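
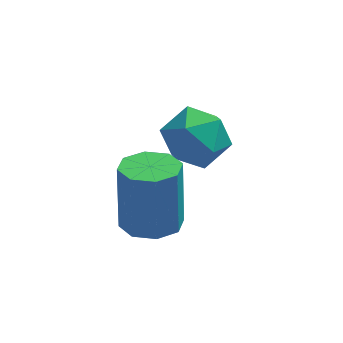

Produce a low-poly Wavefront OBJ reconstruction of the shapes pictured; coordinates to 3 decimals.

v -1.042 4.618 -0.883
v -0.041 4.592 -0.562
v -1.139 2.928 -0.718
v -0.138 2.902 -0.397
v -0.877 3.331 0.217
v -0.817 4.376 0.115
v -0.363 3.144 -1.395
v -0.303 4.189 -1.497
v 0.378 3.681 -0.878
v 0.061 3.797 0.118
v -1.241 3.723 -1.398
v -1.558 3.839 -0.402
v -1.756 1.051 -1.488
v -1.27 1.723 -1.67
v -1.298 2.262 0.246
v -1.784 1.589 0.428
v -1.905 1.855 -1.716
v -1.933 2.394 0.199
v -2.453 1.516 -1.629
v -2.481 2.055 0.286
v -2.593 0.904 -1.459
v -2.621 1.443 0.457
v -2.242 0.378 -1.306
v -2.27 0.917 0.61
v -1.607 0.246 -1.259
v -1.635 0.785 0.656
v -1.059 0.585 -1.346
v -1.087 1.124 0.569
v -0.919 1.197 -1.517
v -0.947 1.736 0.399
f 1 12 6
f 1 6 2
f 1 2 8
f 1 8 11
f 1 11 12
f 2 6 10
f 6 12 5
f 12 11 3
f 11 8 7
f 8 2 9
f 4 10 5
f 4 5 3
f 4 3 7
f 4 7 9
f 4 9 10
f 5 10 6
f 3 5 12
f 7 3 11
f 9 7 8
f 10 9 2
f 14 13 17
f 14 17 15
f 15 17 18
f 15 18 16
f 17 13 19
f 17 19 18
f 18 19 20
f 18 20 16
f 19 13 21
f 19 21 20
f 20 21 22
f 20 22 16
f 21 13 23
f 21 23 22
f 22 23 24
f 22 24 16
f 23 13 25
f 23 25 24
f 24 25 26
f 24 26 16
f 25 13 27
f 25 27 26
f 26 27 28
f 26 28 16
f 27 13 29
f 27 29 28
f 28 29 30
f 28 30 16
f 29 13 14
f 29 14 30
f 30 14 15
f 30 15 16



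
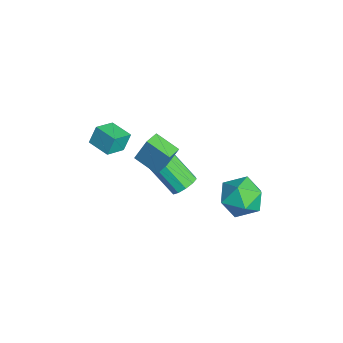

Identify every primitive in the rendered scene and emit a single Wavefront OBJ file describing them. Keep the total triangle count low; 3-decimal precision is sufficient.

v -1.264 2.919 -2.543
v -0.153 2.55 -2.887
v -1.627 1.13 -1.793
v -0.516 0.761 -2.137
v -0.636 1.577 -1.239
v -0.412 2.683 -1.702
v -1.368 0.997 -2.978
v -1.144 2.103 -3.441
v -0.218 1.362 -3.156
v 0.234 1.721 -2.081
v -2.014 1.959 -2.599
v -1.562 2.318 -1.524
v -3.647 -4.061 1.084
v -3.815 -3.664 2.008
v -2.631 -3.411 0.989
v -2.799 -3.014 1.913
v -3.021 -4.966 1.587
v -3.189 -4.569 2.511
v -2.005 -4.316 1.492
v -2.173 -3.919 2.416
v -2.752 -0.45 -2.821
v -2.156 -0.533 -2.391
v -3.291 -1.533 -1.009
v -3.888 -1.45 -1.439
v -2.36 -0.14 -2.275
v -3.496 -1.141 -0.893
v -2.714 0.134 -2.368
v -3.85 -0.867 -0.985
v -3.083 0.185 -2.634
v -4.219 -0.816 -1.251
v -3.325 -0.006 -2.971
v -4.461 -1.007 -1.588
v -3.349 -0.367 -3.251
v -4.484 -1.367 -1.869
v -3.144 -0.759 -3.367
v -4.28 -1.76 -1.985
v -2.79 -1.033 -3.275
v -3.926 -2.034 -1.892
v -2.421 -1.084 -3.009
v -3.557 -2.085 -1.626
v -2.179 -0.893 -2.672
v -3.315 -1.894 -1.289
v -3.52 -2.242 -0.222
v -3.307 -1.684 1.165
v -2.56 -1.382 -0.715
v -2.347 -0.824 0.672
v -2.893 -2.856 -0.072
v -2.68 -2.298 1.315
v -1.933 -1.996 -0.565
v -1.72 -1.438 0.822
f 1 12 6
f 1 6 2
f 1 2 8
f 1 8 11
f 1 11 12
f 2 6 10
f 6 12 5
f 12 11 3
f 11 8 7
f 8 2 9
f 4 10 5
f 4 5 3
f 4 3 7
f 4 7 9
f 4 9 10
f 5 10 6
f 3 5 12
f 7 3 11
f 9 7 8
f 10 9 2
f 14 16 13
f 17 14 13
f 13 16 15
f 15 17 13
f 14 20 16
f 18 14 17
f 18 20 14
f 16 20 15
f 19 17 15
f 15 20 19
f 19 18 17
f 20 18 19
f 22 21 25
f 22 25 23
f 23 25 26
f 23 26 24
f 25 21 27
f 25 27 26
f 26 27 28
f 26 28 24
f 27 21 29
f 27 29 28
f 28 29 30
f 28 30 24
f 29 21 31
f 29 31 30
f 30 31 32
f 30 32 24
f 31 21 33
f 31 33 32
f 32 33 34
f 32 34 24
f 33 21 35
f 33 35 34
f 34 35 36
f 34 36 24
f 35 21 37
f 35 37 36
f 36 37 38
f 36 38 24
f 37 21 39
f 37 39 38
f 38 39 40
f 38 40 24
f 39 21 41
f 39 41 40
f 40 41 42
f 40 42 24
f 41 21 22
f 41 22 42
f 42 22 23
f 42 23 24
f 44 46 43
f 47 44 43
f 43 46 45
f 45 47 43
f 44 50 46
f 48 44 47
f 48 50 44
f 46 50 45
f 49 47 45
f 45 50 49
f 49 48 47
f 50 48 49



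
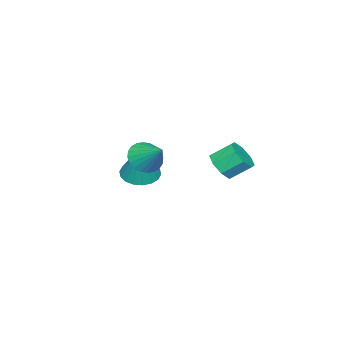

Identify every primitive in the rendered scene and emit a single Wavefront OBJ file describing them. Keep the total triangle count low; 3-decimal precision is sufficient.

v -2.167 1.227 1.659
v -1.907 0.813 2.292
v -2.333 1.618 2.994
v -2.593 2.033 2.361
v -1.491 1.212 2.087
v -1.917 2.017 2.789
v -1.471 1.62 1.631
v -1.897 2.426 2.333
v -1.858 1.798 1.191
v -2.284 2.604 1.893
v -2.427 1.642 1.026
v -2.853 2.447 1.728
v -2.843 1.243 1.231
v -3.269 2.048 1.933
v -2.863 0.834 1.687
v -3.289 1.64 2.389
v -2.476 0.656 2.127
v -2.902 1.462 2.829
v -3.65 -3.612 -0.551
v -2.979 -3.083 -0.893
v -2.99 -3.128 1.491
v -3.292 -2.821 -0.854
v -3.675 -2.715 -0.756
v -4.053 -2.788 -0.616
v -4.351 -3.023 -0.464
v -4.511 -3.375 -0.329
v -4.5 -3.774 -0.238
v -4.32 -4.141 -0.209
v -4.008 -4.403 -0.248
v -3.625 -4.509 -0.346
v -3.247 -4.437 -0.486
v -2.949 -4.201 -0.638
v -2.789 -3.849 -0.773
v -2.8 -3.45 -0.864
v -0.668 -1.545 2.143
v -0.027 -1.399 1.62
v -0.172 -0.435 3.057
v -0.255 -1.198 1.499
v -0.547 -1.049 1.476
v -0.856 -0.976 1.555
v -1.137 -0.989 1.723
v -1.346 -1.087 1.955
v -1.453 -1.254 2.216
v -1.439 -1.466 2.466
v -1.308 -1.69 2.667
v -1.08 -1.891 2.788
v -0.789 -2.04 2.81
v -0.479 -2.114 2.732
v -0.198 -2.1 2.563
v 0.011 -2.002 2.331
v 0.117 -1.835 2.07
v 0.104 -1.623 1.82
f 2 1 5
f 2 5 3
f 3 5 6
f 3 6 4
f 5 1 7
f 5 7 6
f 6 7 8
f 6 8 4
f 7 1 9
f 7 9 8
f 8 9 10
f 8 10 4
f 9 1 11
f 9 11 10
f 10 11 12
f 10 12 4
f 11 1 13
f 11 13 12
f 12 13 14
f 12 14 4
f 13 1 15
f 13 15 14
f 14 15 16
f 14 16 4
f 15 1 17
f 15 17 16
f 16 17 18
f 16 18 4
f 17 1 2
f 17 2 18
f 18 2 3
f 18 3 4
f 20 19 22
f 20 22 21
f 22 19 23
f 22 23 21
f 23 19 24
f 23 24 21
f 24 19 25
f 24 25 21
f 25 19 26
f 25 26 21
f 26 19 27
f 26 27 21
f 27 19 28
f 27 28 21
f 28 19 29
f 28 29 21
f 29 19 30
f 29 30 21
f 30 19 31
f 30 31 21
f 31 19 32
f 31 32 21
f 32 19 33
f 32 33 21
f 33 19 34
f 33 34 21
f 34 19 20
f 34 20 21
f 36 35 38
f 36 38 37
f 38 35 39
f 38 39 37
f 39 35 40
f 39 40 37
f 40 35 41
f 40 41 37
f 41 35 42
f 41 42 37
f 42 35 43
f 42 43 37
f 43 35 44
f 43 44 37
f 44 35 45
f 44 45 37
f 45 35 46
f 45 46 37
f 46 35 47
f 46 47 37
f 47 35 48
f 47 48 37
f 48 35 49
f 48 49 37
f 49 35 50
f 49 50 37
f 50 35 51
f 50 51 37
f 51 35 52
f 51 52 37
f 52 35 36
f 52 36 37



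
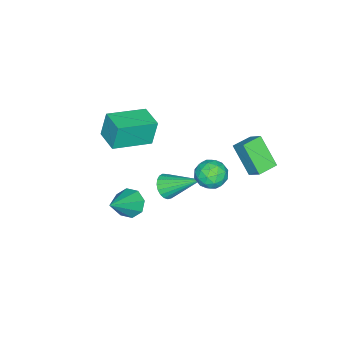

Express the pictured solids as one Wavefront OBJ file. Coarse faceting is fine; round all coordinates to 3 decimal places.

v 0.378 -2.901 1.293
v 0.084 -2.734 2.713
v -1.327 -1.707 0.799
v -1.621 -1.54 2.219
v 1.141 -1.8 1.321
v 0.847 -1.633 2.741
v -0.564 -0.606 0.827
v -0.858 -0.439 2.247
v 1.984 -0.414 -1.577
v 2.448 0.005 -2.122
v 3.576 -0.546 -0.323
v 2.154 0.387 -1.709
v 1.76 0.3 -1.218
v 1.498 -0.206 -0.937
v 1.52 -0.834 -1.031
v 1.814 -1.216 -1.445
v 2.208 -1.129 -1.936
v 2.471 -0.623 -2.216
v 0.499 3.472 2.158
v 0.864 4.012 2.707
v 1.736 3.168 1.633
v 2.101 3.708 2.182
v 1.751 2.985 2.464
v 0.986 3.173 2.789
v 1.614 4.007 1.551
v 0.849 4.195 1.876
v 1.553 4.342 2.332
v 1.638 3.71 2.896
v 0.962 3.47 1.444
v 1.047 2.838 2.008
v 0.573 3.769 2.479
v 2.027 3.411 1.861
v 1.821 2.986 2.027
v 2.036 3.303 2.35
v 0.645 3.276 2.527
v 0.859 3.592 2.85
v 1.38 2.989 2.707
v 1.741 3.588 1.49
v 1.955 3.904 1.813
v 0.564 3.877 1.99
v 0.779 4.194 2.313
v 1.22 4.191 1.633
v 1.193 4.28 2.581
v 1.92 4.101 2.272
v 1.633 4.277 1.901
v 1.184 4.388 2.092
v 1.243 3.908 2.913
v 1.97 3.73 2.604
v 1.764 3.305 2.77
v 1.314 3.415 2.961
v 1.648 4.103 2.692
v 0.63 3.45 1.736
v 1.357 3.272 1.427
v 1.286 3.765 1.379
v 0.836 3.875 1.57
v 0.68 3.079 2.068
v 1.407 2.9 1.759
v 1.416 2.792 2.248
v 0.967 2.903 2.439
v 0.952 3.077 1.648
v -2.94 4.37 -0.634
v -3.375 3.249 0.759
v -2.656 5.064 0.012
v -3.09 3.942 1.405
v -1.91 3.958 -0.645
v -2.344 2.836 0.748
v -1.625 4.651 0.001
v -2.06 3.53 1.394
v 1.456 1.3 0.173
v 1.938 1.064 0.638
v 1.184 3.02 1.327
v 2.105 1.217 0.449
v 2.16 1.385 0.212
v 2.093 1.538 -0.032
v 1.916 1.649 -0.24
v 1.659 1.701 -0.377
v 1.368 1.682 -0.419
v 1.091 1.598 -0.358
v 0.878 1.462 -0.206
v 0.764 1.298 0.012
v 0.771 1.135 0.257
v 0.895 0.999 0.488
v 1.117 0.916 0.665
v 1.397 0.899 0.756
v 1.688 0.951 0.746
f 2 4 1
f 5 2 1
f 1 4 3
f 3 5 1
f 2 8 4
f 6 2 5
f 6 8 2
f 4 8 3
f 7 5 3
f 3 8 7
f 7 6 5
f 8 6 7
f 10 9 12
f 10 12 11
f 12 9 13
f 12 13 11
f 13 9 14
f 13 14 11
f 14 9 15
f 14 15 11
f 15 9 16
f 15 16 11
f 16 9 17
f 16 17 11
f 17 9 18
f 17 18 11
f 18 9 10
f 18 10 11
f 19 56 35
f 56 30 59
f 35 59 24
f 56 59 35
f 19 35 31
f 35 24 36
f 31 36 20
f 35 36 31
f 19 31 40
f 31 20 41
f 40 41 26
f 31 41 40
f 19 40 52
f 40 26 55
f 52 55 29
f 40 55 52
f 19 52 56
f 52 29 60
f 56 60 30
f 52 60 56
f 20 36 47
f 36 24 50
f 47 50 28
f 36 50 47
f 24 59 37
f 59 30 58
f 37 58 23
f 59 58 37
f 30 60 57
f 60 29 53
f 57 53 21
f 60 53 57
f 29 55 54
f 55 26 42
f 54 42 25
f 55 42 54
f 26 41 46
f 41 20 43
f 46 43 27
f 41 43 46
f 22 48 34
f 48 28 49
f 34 49 23
f 48 49 34
f 22 34 32
f 34 23 33
f 32 33 21
f 34 33 32
f 22 32 39
f 32 21 38
f 39 38 25
f 32 38 39
f 22 39 44
f 39 25 45
f 44 45 27
f 39 45 44
f 22 44 48
f 44 27 51
f 48 51 28
f 44 51 48
f 23 49 37
f 49 28 50
f 37 50 24
f 49 50 37
f 21 33 57
f 33 23 58
f 57 58 30
f 33 58 57
f 25 38 54
f 38 21 53
f 54 53 29
f 38 53 54
f 27 45 46
f 45 25 42
f 46 42 26
f 45 42 46
f 28 51 47
f 51 27 43
f 47 43 20
f 51 43 47
f 62 64 61
f 65 62 61
f 61 64 63
f 63 65 61
f 62 68 64
f 66 62 65
f 66 68 62
f 64 68 63
f 67 65 63
f 63 68 67
f 67 66 65
f 68 66 67
f 70 69 72
f 70 72 71
f 72 69 73
f 72 73 71
f 73 69 74
f 73 74 71
f 74 69 75
f 74 75 71
f 75 69 76
f 75 76 71
f 76 69 77
f 76 77 71
f 77 69 78
f 77 78 71
f 78 69 79
f 78 79 71
f 79 69 80
f 79 80 71
f 80 69 81
f 80 81 71
f 81 69 82
f 81 82 71
f 82 69 83
f 82 83 71
f 83 69 84
f 83 84 71
f 84 69 85
f 84 85 71
f 85 69 70
f 85 70 71



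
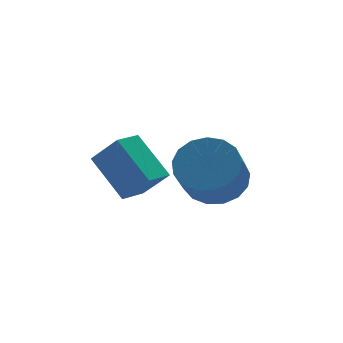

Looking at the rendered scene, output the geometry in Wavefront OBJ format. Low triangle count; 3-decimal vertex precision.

v 1.581 -0.785 0.706
v 2.293 -0.488 1.343
v 1.571 -1.218 2.49
v 0.859 -1.515 1.854
v 1.968 -0.137 1.362
v 1.246 -0.867 2.51
v 1.555 0.066 1.231
v 0.833 -0.664 2.379
v 1.148 0.074 0.98
v 0.426 -0.656 2.127
v 0.84 -0.115 0.666
v 0.118 -0.845 1.814
v 0.701 -0.457 0.361
v -0.021 -1.187 1.509
v 0.765 -0.875 0.136
v 0.043 -1.605 1.283
v 1.015 -1.272 0.041
v 0.293 -2.002 1.188
v 1.395 -1.557 0.098
v 0.673 -2.287 1.246
v 1.818 -1.665 0.295
v 1.095 -2.395 1.443
v 2.186 -1.572 0.586
v 1.464 -2.302 1.734
v 2.416 -1.299 0.905
v 1.694 -2.029 2.052
v 2.454 -0.907 1.178
v 1.732 -1.637 2.325
v -0.671 0.694 -0.29
v -0.149 0.015 0.675
v -0.998 2.036 0.831
v -0.476 1.358 1.796
v 0.216 1.082 -0.496
v 0.738 0.404 0.469
v -0.111 2.425 0.625
v 0.411 1.746 1.59
f 2 1 5
f 2 5 3
f 3 5 6
f 3 6 4
f 5 1 7
f 5 7 6
f 6 7 8
f 6 8 4
f 7 1 9
f 7 9 8
f 8 9 10
f 8 10 4
f 9 1 11
f 9 11 10
f 10 11 12
f 10 12 4
f 11 1 13
f 11 13 12
f 12 13 14
f 12 14 4
f 13 1 15
f 13 15 14
f 14 15 16
f 14 16 4
f 15 1 17
f 15 17 16
f 16 17 18
f 16 18 4
f 17 1 19
f 17 19 18
f 18 19 20
f 18 20 4
f 19 1 21
f 19 21 20
f 20 21 22
f 20 22 4
f 21 1 23
f 21 23 22
f 22 23 24
f 22 24 4
f 23 1 25
f 23 25 24
f 24 25 26
f 24 26 4
f 25 1 27
f 25 27 26
f 26 27 28
f 26 28 4
f 27 1 2
f 27 2 28
f 28 2 3
f 28 3 4
f 30 32 29
f 33 30 29
f 29 32 31
f 31 33 29
f 30 36 32
f 34 30 33
f 34 36 30
f 32 36 31
f 35 33 31
f 31 36 35
f 35 34 33
f 36 34 35



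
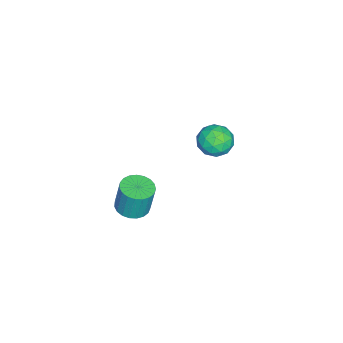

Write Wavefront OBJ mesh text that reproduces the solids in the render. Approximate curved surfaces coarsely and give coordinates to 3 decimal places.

v 3.017 -0.383 0.813
v 3.833 -0.583 0.835
v 3.858 -0.297 2.45
v 3.043 -0.097 2.427
v 3.844 -0.239 0.774
v 3.869 0.047 2.389
v 3.712 0.08 0.72
v 3.737 0.366 2.334
v 3.46 0.319 0.681
v 3.485 0.605 2.296
v 3.132 0.436 0.666
v 3.157 0.722 2.28
v 2.783 0.412 0.675
v 2.808 0.698 2.29
v 2.475 0.25 0.709
v 2.501 0.536 2.324
v 2.261 -0.021 0.76
v 2.286 0.265 2.375
v 2.178 -0.355 0.821
v 2.203 -0.069 2.435
v 2.24 -0.693 0.88
v 2.265 -0.407 2.494
v 2.436 -0.978 0.927
v 2.461 -0.692 2.542
v 2.733 -1.16 0.955
v 2.758 -0.874 2.57
v 3.079 -1.208 0.958
v 3.104 -0.922 2.573
v 3.414 -1.113 0.936
v 3.439 -0.827 2.551
v 3.681 -0.892 0.893
v 3.706 -0.606 2.507
v -3.498 2.304 1.284
v -2.74 2.6 0.723
v -3.48 0.88 0.557
v -2.722 1.176 -0.004
v -2.592 1.026 0.964
v -2.603 1.906 1.414
v -3.617 1.574 -0.134
v -3.628 2.454 0.316
v -2.813 2.149 -0.153
v -2.18 1.81 0.526
v -4.04 1.67 0.754
v -3.407 1.331 1.433
v -3.121 2.577 1.068
v -3.099 0.903 0.212
v -3.023 0.815 0.782
v -2.577 0.989 0.452
v -3.04 2.169 1.473
v -2.594 2.343 1.144
v -2.507 1.418 1.285
v -3.626 1.137 0.136
v -3.18 1.311 -0.193
v -3.643 2.491 0.828
v -3.197 2.665 0.498
v -3.713 2.062 -0.005
v -2.718 2.486 0.223
v -2.707 1.649 -0.205
v -3.234 1.883 -0.281
v -3.24 2.4 -0.017
v -2.346 2.287 0.622
v -2.335 1.45 0.194
v -2.258 1.362 0.764
v -2.265 1.879 1.028
v -2.389 2.021 0.107
v -3.885 2.03 1.086
v -3.874 1.193 0.658
v -3.955 1.601 0.252
v -3.962 2.118 0.516
v -3.513 1.831 1.485
v -3.502 0.994 1.057
v -2.98 1.08 1.297
v -2.986 1.597 1.561
v -3.831 1.459 1.173
f 2 1 5
f 2 5 3
f 3 5 6
f 3 6 4
f 5 1 7
f 5 7 6
f 6 7 8
f 6 8 4
f 7 1 9
f 7 9 8
f 8 9 10
f 8 10 4
f 9 1 11
f 9 11 10
f 10 11 12
f 10 12 4
f 11 1 13
f 11 13 12
f 12 13 14
f 12 14 4
f 13 1 15
f 13 15 14
f 14 15 16
f 14 16 4
f 15 1 17
f 15 17 16
f 16 17 18
f 16 18 4
f 17 1 19
f 17 19 18
f 18 19 20
f 18 20 4
f 19 1 21
f 19 21 20
f 20 21 22
f 20 22 4
f 21 1 23
f 21 23 22
f 22 23 24
f 22 24 4
f 23 1 25
f 23 25 24
f 24 25 26
f 24 26 4
f 25 1 27
f 25 27 26
f 26 27 28
f 26 28 4
f 27 1 29
f 27 29 28
f 28 29 30
f 28 30 4
f 29 1 31
f 29 31 30
f 30 31 32
f 30 32 4
f 31 1 2
f 31 2 32
f 32 2 3
f 32 3 4
f 33 70 49
f 70 44 73
f 49 73 38
f 70 73 49
f 33 49 45
f 49 38 50
f 45 50 34
f 49 50 45
f 33 45 54
f 45 34 55
f 54 55 40
f 45 55 54
f 33 54 66
f 54 40 69
f 66 69 43
f 54 69 66
f 33 66 70
f 66 43 74
f 70 74 44
f 66 74 70
f 34 50 61
f 50 38 64
f 61 64 42
f 50 64 61
f 38 73 51
f 73 44 72
f 51 72 37
f 73 72 51
f 44 74 71
f 74 43 67
f 71 67 35
f 74 67 71
f 43 69 68
f 69 40 56
f 68 56 39
f 69 56 68
f 40 55 60
f 55 34 57
f 60 57 41
f 55 57 60
f 36 62 48
f 62 42 63
f 48 63 37
f 62 63 48
f 36 48 46
f 48 37 47
f 46 47 35
f 48 47 46
f 36 46 53
f 46 35 52
f 53 52 39
f 46 52 53
f 36 53 58
f 53 39 59
f 58 59 41
f 53 59 58
f 36 58 62
f 58 41 65
f 62 65 42
f 58 65 62
f 37 63 51
f 63 42 64
f 51 64 38
f 63 64 51
f 35 47 71
f 47 37 72
f 71 72 44
f 47 72 71
f 39 52 68
f 52 35 67
f 68 67 43
f 52 67 68
f 41 59 60
f 59 39 56
f 60 56 40
f 59 56 60
f 42 65 61
f 65 41 57
f 61 57 34
f 65 57 61



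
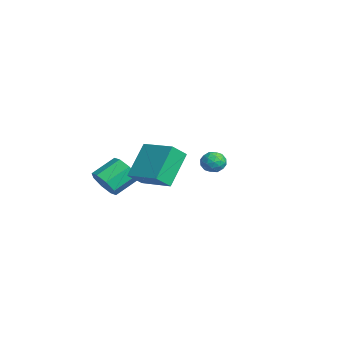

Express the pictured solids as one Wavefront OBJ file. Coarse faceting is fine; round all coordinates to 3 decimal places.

v -3.275 2.347 -0.635
v -2.625 2.083 -0.776
v -3.735 1.637 -1.424
v -3.085 1.373 -1.565
v -3.398 1.237 -0.936
v -3.114 1.676 -0.449
v -3.246 2.044 -1.751
v -2.962 2.483 -1.264
v -2.608 1.896 -1.466
v -2.701 1.397 -0.962
v -3.659 2.323 -1.238
v -3.752 1.824 -0.734
v -2.91 2.278 -0.636
v -3.45 1.442 -1.564
v -3.634 1.363 -1.194
v -3.252 1.207 -1.277
v -3.197 2.038 -0.444
v -2.815 1.883 -0.527
v -3.269 1.386 -0.621
v -3.545 1.837 -1.673
v -3.163 1.682 -1.756
v -3.108 2.513 -0.923
v -2.726 2.357 -1.006
v -3.091 2.334 -1.579
v -2.518 2.012 -1.124
v -2.788 1.595 -1.588
v -2.883 1.989 -1.698
v -2.716 2.247 -1.411
v -2.573 1.719 -0.828
v -2.843 1.302 -1.292
v -3.027 1.222 -0.923
v -2.86 1.48 -0.636
v -2.562 1.609 -1.234
v -3.517 2.418 -0.908
v -3.787 2.001 -1.372
v -3.5 2.24 -1.564
v -3.333 2.498 -1.277
v -3.572 2.125 -0.612
v -3.842 1.708 -1.076
v -3.644 1.473 -0.789
v -3.477 1.731 -0.502
v -3.798 2.111 -0.966
v 1.346 -2.183 2.063
v 1.623 -2.94 2.767
v 2.958 -1.22 2.465
v 3.235 -1.977 3.169
v 2.345 -3.223 0.551
v 2.622 -3.98 1.255
v 3.957 -2.26 0.953
v 4.234 -3.017 1.657
v -2.398 -3.987 -1.609
v -1.975 -3.476 -2.231
v -2.379 -2.221 -1.474
v -2.802 -2.733 -0.851
v -2.643 -3.593 -2.392
v -3.046 -2.339 -1.634
v -3.167 -3.942 -2.094
v -3.57 -2.687 -1.336
v -3.241 -4.317 -1.512
v -3.644 -3.062 -0.754
v -2.821 -4.499 -0.986
v -3.225 -3.244 -0.229
v -2.154 -4.381 -0.826
v -2.557 -3.127 -0.068
v -1.63 -4.033 -1.124
v -2.033 -2.778 -0.366
v -1.556 -3.658 -1.706
v -1.959 -2.403 -0.948
f 1 38 17
f 38 12 41
f 17 41 6
f 38 41 17
f 1 17 13
f 17 6 18
f 13 18 2
f 17 18 13
f 1 13 22
f 13 2 23
f 22 23 8
f 13 23 22
f 1 22 34
f 22 8 37
f 34 37 11
f 22 37 34
f 1 34 38
f 34 11 42
f 38 42 12
f 34 42 38
f 2 18 29
f 18 6 32
f 29 32 10
f 18 32 29
f 6 41 19
f 41 12 40
f 19 40 5
f 41 40 19
f 12 42 39
f 42 11 35
f 39 35 3
f 42 35 39
f 11 37 36
f 37 8 24
f 36 24 7
f 37 24 36
f 8 23 28
f 23 2 25
f 28 25 9
f 23 25 28
f 4 30 16
f 30 10 31
f 16 31 5
f 30 31 16
f 4 16 14
f 16 5 15
f 14 15 3
f 16 15 14
f 4 14 21
f 14 3 20
f 21 20 7
f 14 20 21
f 4 21 26
f 21 7 27
f 26 27 9
f 21 27 26
f 4 26 30
f 26 9 33
f 30 33 10
f 26 33 30
f 5 31 19
f 31 10 32
f 19 32 6
f 31 32 19
f 3 15 39
f 15 5 40
f 39 40 12
f 15 40 39
f 7 20 36
f 20 3 35
f 36 35 11
f 20 35 36
f 9 27 28
f 27 7 24
f 28 24 8
f 27 24 28
f 10 33 29
f 33 9 25
f 29 25 2
f 33 25 29
f 44 46 43
f 47 44 43
f 43 46 45
f 45 47 43
f 44 50 46
f 48 44 47
f 48 50 44
f 46 50 45
f 49 47 45
f 45 50 49
f 49 48 47
f 50 48 49
f 52 51 55
f 52 55 53
f 53 55 56
f 53 56 54
f 55 51 57
f 55 57 56
f 56 57 58
f 56 58 54
f 57 51 59
f 57 59 58
f 58 59 60
f 58 60 54
f 59 51 61
f 59 61 60
f 60 61 62
f 60 62 54
f 61 51 63
f 61 63 62
f 62 63 64
f 62 64 54
f 63 51 65
f 63 65 64
f 64 65 66
f 64 66 54
f 65 51 67
f 65 67 66
f 66 67 68
f 66 68 54
f 67 51 52
f 67 52 68
f 68 52 53
f 68 53 54



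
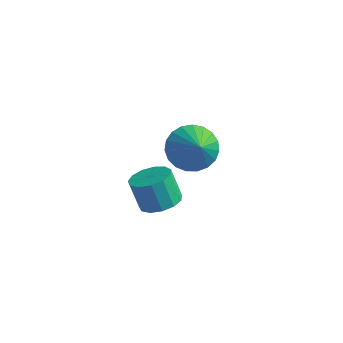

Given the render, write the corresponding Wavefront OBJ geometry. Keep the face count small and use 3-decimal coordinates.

v -2.486 -2.395 -0.827
v -1.809 -2.615 -0.533
v -2.277 -2.565 0.581
v -2.954 -2.345 0.287
v -1.8 -2.181 -0.549
v -2.269 -2.131 0.566
v -2.009 -1.816 -0.653
v -2.478 -1.765 0.461
v -2.37 -1.634 -0.813
v -2.838 -1.584 0.302
v -2.767 -1.694 -0.977
v -3.235 -1.644 0.138
v -3.075 -1.977 -1.094
v -3.543 -1.926 0.021
v -3.196 -2.392 -1.126
v -3.664 -2.342 -0.011
v -3.091 -2.808 -1.063
v -3.56 -2.758 0.052
v -2.795 -3.094 -0.925
v -3.263 -3.043 0.189
v -2.4 -3.157 -0.757
v -2.868 -3.107 0.358
v -2.033 -2.979 -0.611
v -2.501 -2.928 0.504
v -3.908 1.806 -1.81
v -3.122 2.397 -2.036
v -3.092 1.094 -0.83
v -3.306 2.612 -1.726
v -3.595 2.688 -1.43
v -3.938 2.611 -1.2
v -4.276 2.394 -1.075
v -4.55 2.076 -1.078
v -4.713 1.711 -1.207
v -4.737 1.363 -1.44
v -4.618 1.091 -1.737
v -4.376 0.942 -2.046
v -4.054 0.943 -2.315
v -3.706 1.093 -2.496
v -3.393 1.366 -2.559
v -3.169 1.716 -2.492
v -3.073 2.08 -2.307
f 2 1 5
f 2 5 3
f 3 5 6
f 3 6 4
f 5 1 7
f 5 7 6
f 6 7 8
f 6 8 4
f 7 1 9
f 7 9 8
f 8 9 10
f 8 10 4
f 9 1 11
f 9 11 10
f 10 11 12
f 10 12 4
f 11 1 13
f 11 13 12
f 12 13 14
f 12 14 4
f 13 1 15
f 13 15 14
f 14 15 16
f 14 16 4
f 15 1 17
f 15 17 16
f 16 17 18
f 16 18 4
f 17 1 19
f 17 19 18
f 18 19 20
f 18 20 4
f 19 1 21
f 19 21 20
f 20 21 22
f 20 22 4
f 21 1 23
f 21 23 22
f 22 23 24
f 22 24 4
f 23 1 2
f 23 2 24
f 24 2 3
f 24 3 4
f 26 25 28
f 26 28 27
f 28 25 29
f 28 29 27
f 29 25 30
f 29 30 27
f 30 25 31
f 30 31 27
f 31 25 32
f 31 32 27
f 32 25 33
f 32 33 27
f 33 25 34
f 33 34 27
f 34 25 35
f 34 35 27
f 35 25 36
f 35 36 27
f 36 25 37
f 36 37 27
f 37 25 38
f 37 38 27
f 38 25 39
f 38 39 27
f 39 25 40
f 39 40 27
f 40 25 41
f 40 41 27
f 41 25 26
f 41 26 27



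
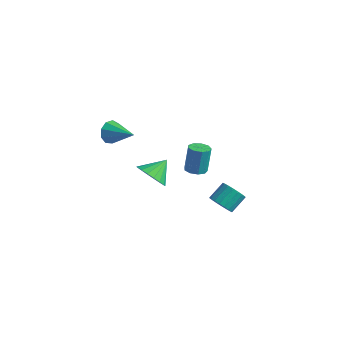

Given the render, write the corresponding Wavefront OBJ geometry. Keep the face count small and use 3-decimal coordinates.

v 1.438 -4.454 2.225
v 2.114 -4.961 2.778
v 1.622 -3.326 3.035
v 2.367 -4.773 2.458
v 2.437 -4.521 2.092
v 2.308 -4.256 1.752
v 2.007 -4.03 1.506
v 1.594 -3.888 1.403
v 1.149 -3.858 1.462
v 0.762 -3.946 1.673
v 0.508 -4.134 1.992
v 0.439 -4.386 2.358
v 0.567 -4.651 2.698
v 0.868 -4.877 2.944
v 1.282 -5.019 3.048
v 1.727 -5.049 2.988
v -1.117 2.338 -2.896
v -0.586 2.784 -2.985
v -0.671 3.228 -1.274
v -1.203 2.782 -1.184
v -1.002 3.008 -3.064
v -1.087 3.452 -1.352
v -1.472 2.918 -3.064
v -1.557 3.362 -1.352
v -1.776 2.556 -2.985
v -1.861 3.001 -1.274
v -1.773 2.093 -2.865
v -1.858 2.537 -1.153
v -1.462 1.744 -2.759
v -1.547 2.188 -1.047
v -0.99 1.673 -2.717
v -1.075 2.117 -1.006
v -0.578 1.913 -2.759
v -0.663 2.357 -1.047
v -0.418 2.352 -2.865
v -0.503 2.796 -1.153
v -4.394 -1.382 1.072
v -4.154 -0.999 0.376
v -2.626 -1.338 1.708
v -4.304 -0.616 0.767
v -4.497 -0.591 1.301
v -4.641 -0.937 1.728
v -4.67 -1.491 1.847
v -4.57 -1.994 1.604
v -4.388 -2.211 1.112
v -4.209 -2.04 0.602
v -4.116 -1.562 0.311
v 3.927 -1.465 -0.792
v 4.316 -1.098 -1.373
v 4.442 -0.087 -0.649
v 4.053 -0.455 -0.068
v 3.981 -1.011 -1.436
v 4.108 0 -0.711
v 3.636 -1.014 -1.371
v 3.762 -0.003 -0.647
v 3.348 -1.106 -1.192
v 3.474 -0.096 -0.468
v 3.175 -1.27 -0.934
v 3.301 -0.259 -0.209
v 3.15 -1.472 -0.647
v 3.277 -0.462 0.077
v 3.28 -1.673 -0.389
v 3.406 -0.663 0.335
v 3.538 -1.833 -0.211
v 3.664 -0.822 0.513
v 3.872 -1.92 -0.149
v 3.999 -0.909 0.576
v 4.218 -1.917 -0.213
v 4.344 -0.906 0.511
v 4.506 -1.824 -0.392
v 4.632 -0.814 0.332
v 4.679 -1.661 -0.651
v 4.805 -0.65 0.074
v 4.703 -1.458 -0.937
v 4.83 -0.448 -0.213
v 4.574 -1.257 -1.195
v 4.7 -0.247 -0.471
f 2 1 4
f 2 4 3
f 4 1 5
f 4 5 3
f 5 1 6
f 5 6 3
f 6 1 7
f 6 7 3
f 7 1 8
f 7 8 3
f 8 1 9
f 8 9 3
f 9 1 10
f 9 10 3
f 10 1 11
f 10 11 3
f 11 1 12
f 11 12 3
f 12 1 13
f 12 13 3
f 13 1 14
f 13 14 3
f 14 1 15
f 14 15 3
f 15 1 16
f 15 16 3
f 16 1 2
f 16 2 3
f 18 17 21
f 18 21 19
f 19 21 22
f 19 22 20
f 21 17 23
f 21 23 22
f 22 23 24
f 22 24 20
f 23 17 25
f 23 25 24
f 24 25 26
f 24 26 20
f 25 17 27
f 25 27 26
f 26 27 28
f 26 28 20
f 27 17 29
f 27 29 28
f 28 29 30
f 28 30 20
f 29 17 31
f 29 31 30
f 30 31 32
f 30 32 20
f 31 17 33
f 31 33 32
f 32 33 34
f 32 34 20
f 33 17 35
f 33 35 34
f 34 35 36
f 34 36 20
f 35 17 18
f 35 18 36
f 36 18 19
f 36 19 20
f 38 37 40
f 38 40 39
f 40 37 41
f 40 41 39
f 41 37 42
f 41 42 39
f 42 37 43
f 42 43 39
f 43 37 44
f 43 44 39
f 44 37 45
f 44 45 39
f 45 37 46
f 45 46 39
f 46 37 47
f 46 47 39
f 47 37 38
f 47 38 39
f 49 48 52
f 49 52 50
f 50 52 53
f 50 53 51
f 52 48 54
f 52 54 53
f 53 54 55
f 53 55 51
f 54 48 56
f 54 56 55
f 55 56 57
f 55 57 51
f 56 48 58
f 56 58 57
f 57 58 59
f 57 59 51
f 58 48 60
f 58 60 59
f 59 60 61
f 59 61 51
f 60 48 62
f 60 62 61
f 61 62 63
f 61 63 51
f 62 48 64
f 62 64 63
f 63 64 65
f 63 65 51
f 64 48 66
f 64 66 65
f 65 66 67
f 65 67 51
f 66 48 68
f 66 68 67
f 67 68 69
f 67 69 51
f 68 48 70
f 68 70 69
f 69 70 71
f 69 71 51
f 70 48 72
f 70 72 71
f 71 72 73
f 71 73 51
f 72 48 74
f 72 74 73
f 73 74 75
f 73 75 51
f 74 48 76
f 74 76 75
f 75 76 77
f 75 77 51
f 76 48 49
f 76 49 77
f 77 49 50
f 77 50 51



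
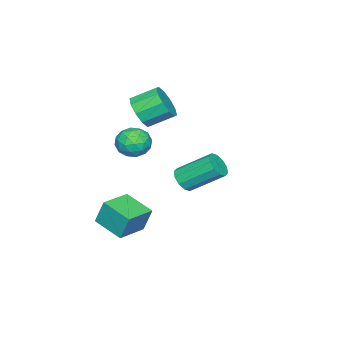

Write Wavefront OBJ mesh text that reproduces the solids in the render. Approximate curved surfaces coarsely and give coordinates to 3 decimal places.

v 1.192 -0.512 3.174
v 1.497 0.017 3.951
v 2.703 -0.937 2.869
v 3.008 -0.408 3.646
v 2.482 -1.233 3.785
v 1.548 -0.97 3.974
v 2.652 0.05 2.846
v 1.718 0.313 3.035
v 2.4 0.364 3.749
v 2.294 -0.429 4.329
v 1.906 -0.491 2.491
v 1.8 -1.284 3.071
v 1.212 -0.211 3.589
v 2.988 -0.709 3.231
v 2.679 -1.194 3.313
v 2.858 -0.883 3.769
v 1.241 -0.791 3.603
v 1.421 -0.48 4.06
v 2 -1.214 3.962
v 2.779 -0.44 2.76
v 2.959 -0.129 3.217
v 1.342 -0.037 3.051
v 1.521 0.274 3.507
v 2.2 0.294 2.858
v 1.922 0.304 3.927
v 2.81 0.055 3.748
v 2.601 0.324 3.277
v 2.052 0.479 3.388
v 1.86 -0.162 4.268
v 2.748 -0.411 4.089
v 2.439 -0.896 4.171
v 1.89 -0.742 4.282
v 2.39 0.043 4.149
v 1.452 -0.509 2.731
v 2.34 -0.758 2.552
v 2.31 -0.178 2.538
v 1.761 -0.024 2.649
v 1.39 -0.975 3.072
v 2.278 -1.224 2.893
v 2.148 -1.399 3.432
v 1.599 -1.244 3.543
v 1.81 -0.963 2.671
v 1.153 -1.991 -2.635
v 1.076 -1.504 -1.166
v 1.499 -0.281 -3.185
v 1.422 0.207 -1.716
v 2.918 -2.287 -2.444
v 2.841 -1.799 -0.975
v 3.264 -0.576 -2.994
v 3.187 -0.089 -1.525
v 2.12 2.413 1.555
v 2.363 2.021 2.171
v 1.804 3.676 3.442
v 1.56 4.067 2.825
v 2.73 2.274 2.004
v 2.17 3.929 3.274
v 2.863 2.58 1.664
v 2.304 4.235 2.935
v 2.713 2.822 1.283
v 2.153 4.476 2.554
v 2.336 2.907 1.006
v 1.776 4.562 2.276
v 1.876 2.804 0.938
v 1.317 4.459 2.209
v 1.51 2.551 1.106
v 0.95 4.206 2.376
v 1.376 2.245 1.445
v 0.817 3.9 2.716
v 1.527 2.004 1.826
v 0.967 3.658 3.097
v 1.904 1.918 2.104
v 1.344 3.573 3.374
v -1.299 -2.129 3.587
v -0.609 -2.249 4.423
v -1.332 -1.071 5.189
v -2.021 -0.951 4.353
v -0.34 -1.805 3.994
v -1.063 -0.627 4.76
v -0.437 -1.485 3.409
v -1.16 -0.307 4.175
v -0.863 -1.41 2.893
v -1.586 -0.232 3.658
v -1.455 -1.61 2.641
v -2.178 -0.433 3.407
v -1.988 -2.009 2.751
v -2.711 -0.831 3.517
v -2.257 -2.453 3.18
v -2.98 -1.275 3.946
v -2.16 -2.773 3.765
v -2.883 -1.595 4.531
v -1.734 -2.848 4.282
v -2.457 -1.67 5.047
v -1.142 -2.647 4.533
v -1.865 -1.47 5.299
f 1 38 17
f 38 12 41
f 17 41 6
f 38 41 17
f 1 17 13
f 17 6 18
f 13 18 2
f 17 18 13
f 1 13 22
f 13 2 23
f 22 23 8
f 13 23 22
f 1 22 34
f 22 8 37
f 34 37 11
f 22 37 34
f 1 34 38
f 34 11 42
f 38 42 12
f 34 42 38
f 2 18 29
f 18 6 32
f 29 32 10
f 18 32 29
f 6 41 19
f 41 12 40
f 19 40 5
f 41 40 19
f 12 42 39
f 42 11 35
f 39 35 3
f 42 35 39
f 11 37 36
f 37 8 24
f 36 24 7
f 37 24 36
f 8 23 28
f 23 2 25
f 28 25 9
f 23 25 28
f 4 30 16
f 30 10 31
f 16 31 5
f 30 31 16
f 4 16 14
f 16 5 15
f 14 15 3
f 16 15 14
f 4 14 21
f 14 3 20
f 21 20 7
f 14 20 21
f 4 21 26
f 21 7 27
f 26 27 9
f 21 27 26
f 4 26 30
f 26 9 33
f 30 33 10
f 26 33 30
f 5 31 19
f 31 10 32
f 19 32 6
f 31 32 19
f 3 15 39
f 15 5 40
f 39 40 12
f 15 40 39
f 7 20 36
f 20 3 35
f 36 35 11
f 20 35 36
f 9 27 28
f 27 7 24
f 28 24 8
f 27 24 28
f 10 33 29
f 33 9 25
f 29 25 2
f 33 25 29
f 44 46 43
f 47 44 43
f 43 46 45
f 45 47 43
f 44 50 46
f 48 44 47
f 48 50 44
f 46 50 45
f 49 47 45
f 45 50 49
f 49 48 47
f 50 48 49
f 52 51 55
f 52 55 53
f 53 55 56
f 53 56 54
f 55 51 57
f 55 57 56
f 56 57 58
f 56 58 54
f 57 51 59
f 57 59 58
f 58 59 60
f 58 60 54
f 59 51 61
f 59 61 60
f 60 61 62
f 60 62 54
f 61 51 63
f 61 63 62
f 62 63 64
f 62 64 54
f 63 51 65
f 63 65 64
f 64 65 66
f 64 66 54
f 65 51 67
f 65 67 66
f 66 67 68
f 66 68 54
f 67 51 69
f 67 69 68
f 68 69 70
f 68 70 54
f 69 51 71
f 69 71 70
f 70 71 72
f 70 72 54
f 71 51 52
f 71 52 72
f 72 52 53
f 72 53 54
f 74 73 77
f 74 77 75
f 75 77 78
f 75 78 76
f 77 73 79
f 77 79 78
f 78 79 80
f 78 80 76
f 79 73 81
f 79 81 80
f 80 81 82
f 80 82 76
f 81 73 83
f 81 83 82
f 82 83 84
f 82 84 76
f 83 73 85
f 83 85 84
f 84 85 86
f 84 86 76
f 85 73 87
f 85 87 86
f 86 87 88
f 86 88 76
f 87 73 89
f 87 89 88
f 88 89 90
f 88 90 76
f 89 73 91
f 89 91 90
f 90 91 92
f 90 92 76
f 91 73 93
f 91 93 92
f 92 93 94
f 92 94 76
f 93 73 74
f 93 74 94
f 94 74 75
f 94 75 76



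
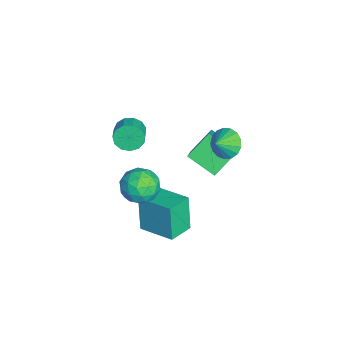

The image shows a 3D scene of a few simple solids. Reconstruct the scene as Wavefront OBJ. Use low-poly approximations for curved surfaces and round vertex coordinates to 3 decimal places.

v 0.094 4.172 1.755
v 0.856 4.472 1.294
v 0.686 3.608 2.365
v 0.804 4.774 1.623
v 0.59 4.938 1.983
v 0.261 4.926 2.29
v -0.105 4.742 2.475
v -0.426 4.427 2.495
v -0.628 4.054 2.345
v -0.664 3.708 2.06
v -0.526 3.468 1.705
v -0.247 3.389 1.362
v 0.111 3.49 1.108
v 0.465 3.747 1.003
v 0.734 4.102 1.07
v 2.382 -0.229 -3.328
v 1.764 -0.33 -1.281
v 1.231 0.717 -3.629
v 0.613 0.617 -1.582
v 3.607 1.403 -2.878
v 2.989 1.303 -0.831
v 2.456 2.35 -3.179
v 1.838 2.249 -1.132
v -3.831 -0.863 -1.315
v -3.535 -1.287 -2.027
v -2.453 -1.321 -1.558
v -2.749 -0.897 -0.845
v -3.48 -0.803 -2.119
v -2.398 -0.837 -1.65
v -3.536 -0.338 -1.957
v -2.454 -0.372 -1.487
v -3.686 -0.04 -1.59
v -2.604 -0.074 -1.121
v -3.882 -0.003 -1.136
v -2.8 -0.037 -0.666
v -4.061 -0.239 -0.738
v -2.979 -0.273 -0.269
v -4.168 -0.673 -0.524
v -3.086 -0.707 -0.055
v -4.168 -1.168 -0.561
v -3.085 -1.202 -0.091
v -4.06 -1.566 -0.837
v -2.978 -1.599 -0.368
v -3.88 -1.74 -1.265
v -2.798 -1.774 -0.795
v -3.685 -1.636 -1.708
v -2.602 -1.67 -1.239
v 2.176 -0.053 0.553
v 3.009 0.68 0.651
v 2.931 -1.08 1.829
v 3.764 -0.347 1.927
v 2.738 -0.074 2.267
v 2.272 0.561 1.478
v 3.668 -0.961 1.002
v 3.202 -0.326 0.213
v 3.932 0.119 0.929
v 3.357 0.668 1.71
v 2.583 -1.068 0.77
v 2.008 -0.519 1.551
v 2.527 0.404 0.49
v 3.413 -0.804 1.99
v 2.81 -0.643 2.19
v 3.3 -0.212 2.247
v 2.093 0.334 0.976
v 2.583 0.765 1.034
v 2.423 0.322 1.983
v 3.357 -1.165 1.446
v 3.847 -0.734 1.504
v 2.64 -0.188 0.233
v 3.13 0.243 0.29
v 3.517 -0.722 0.497
v 3.558 0.505 0.711
v 4.002 -0.099 1.461
v 3.946 -0.46 0.917
v 3.672 -0.087 0.454
v 3.22 0.828 1.17
v 3.664 0.224 1.92
v 3.061 0.384 2.12
v 2.787 0.758 1.656
v 3.762 0.498 1.333
v 2.276 -0.624 0.56
v 2.72 -1.228 1.31
v 3.153 -1.158 0.824
v 2.879 -0.784 0.36
v 1.938 -0.301 1.019
v 2.382 -0.905 1.769
v 2.268 -0.313 2.026
v 1.994 0.06 1.563
v 2.178 -0.898 1.147
v -2.386 2.218 -2.131
v -3.224 3.374 -0.97
v -3.931 2.392 -3.42
v -4.77 3.548 -2.259
v -1.53 3.672 -2.961
v -2.369 4.828 -1.8
v -3.076 3.846 -4.25
v -3.914 5.002 -3.089
f 2 1 4
f 2 4 3
f 4 1 5
f 4 5 3
f 5 1 6
f 5 6 3
f 6 1 7
f 6 7 3
f 7 1 8
f 7 8 3
f 8 1 9
f 8 9 3
f 9 1 10
f 9 10 3
f 10 1 11
f 10 11 3
f 11 1 12
f 11 12 3
f 12 1 13
f 12 13 3
f 13 1 14
f 13 14 3
f 14 1 15
f 14 15 3
f 15 1 2
f 15 2 3
f 17 19 16
f 20 17 16
f 16 19 18
f 18 20 16
f 17 23 19
f 21 17 20
f 21 23 17
f 19 23 18
f 22 20 18
f 18 23 22
f 22 21 20
f 23 21 22
f 25 24 28
f 25 28 26
f 26 28 29
f 26 29 27
f 28 24 30
f 28 30 29
f 29 30 31
f 29 31 27
f 30 24 32
f 30 32 31
f 31 32 33
f 31 33 27
f 32 24 34
f 32 34 33
f 33 34 35
f 33 35 27
f 34 24 36
f 34 36 35
f 35 36 37
f 35 37 27
f 36 24 38
f 36 38 37
f 37 38 39
f 37 39 27
f 38 24 40
f 38 40 39
f 39 40 41
f 39 41 27
f 40 24 42
f 40 42 41
f 41 42 43
f 41 43 27
f 42 24 44
f 42 44 43
f 43 44 45
f 43 45 27
f 44 24 46
f 44 46 45
f 45 46 47
f 45 47 27
f 46 24 25
f 46 25 47
f 47 25 26
f 47 26 27
f 48 85 64
f 85 59 88
f 64 88 53
f 85 88 64
f 48 64 60
f 64 53 65
f 60 65 49
f 64 65 60
f 48 60 69
f 60 49 70
f 69 70 55
f 60 70 69
f 48 69 81
f 69 55 84
f 81 84 58
f 69 84 81
f 48 81 85
f 81 58 89
f 85 89 59
f 81 89 85
f 49 65 76
f 65 53 79
f 76 79 57
f 65 79 76
f 53 88 66
f 88 59 87
f 66 87 52
f 88 87 66
f 59 89 86
f 89 58 82
f 86 82 50
f 89 82 86
f 58 84 83
f 84 55 71
f 83 71 54
f 84 71 83
f 55 70 75
f 70 49 72
f 75 72 56
f 70 72 75
f 51 77 63
f 77 57 78
f 63 78 52
f 77 78 63
f 51 63 61
f 63 52 62
f 61 62 50
f 63 62 61
f 51 61 68
f 61 50 67
f 68 67 54
f 61 67 68
f 51 68 73
f 68 54 74
f 73 74 56
f 68 74 73
f 51 73 77
f 73 56 80
f 77 80 57
f 73 80 77
f 52 78 66
f 78 57 79
f 66 79 53
f 78 79 66
f 50 62 86
f 62 52 87
f 86 87 59
f 62 87 86
f 54 67 83
f 67 50 82
f 83 82 58
f 67 82 83
f 56 74 75
f 74 54 71
f 75 71 55
f 74 71 75
f 57 80 76
f 80 56 72
f 76 72 49
f 80 72 76
f 91 93 90
f 94 91 90
f 90 93 92
f 92 94 90
f 91 97 93
f 95 91 94
f 95 97 91
f 93 97 92
f 96 94 92
f 92 97 96
f 96 95 94
f 97 95 96



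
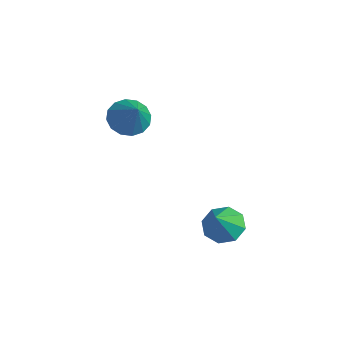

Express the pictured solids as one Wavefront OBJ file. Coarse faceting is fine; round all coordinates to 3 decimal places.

v 0.338 -3.624 2.17
v 0.732 -3.035 1.867
v 1.322 -3.736 3.23
v 0.475 -2.868 2.123
v 0.182 -2.903 2.391
v -0.069 -3.131 2.6
v -0.211 -3.492 2.694
v -0.206 -3.888 2.647
v -0.055 -4.213 2.473
v 0.201 -4.38 2.217
v 0.494 -4.345 1.949
v 0.745 -4.117 1.741
v 0.887 -3.756 1.647
v 0.882 -3.36 1.693
v 3.454 -1.646 -1.829
v 3.873 -2.049 -2.318
v 4.166 -2.334 -0.651
v 4.123 -1.544 -2.175
v 3.982 -1.099 -1.829
v 3.531 -0.973 -1.483
v 3.035 -1.242 -1.34
v 2.784 -1.747 -1.484
v 2.926 -2.192 -1.83
v 3.377 -2.318 -2.176
f 2 1 4
f 2 4 3
f 4 1 5
f 4 5 3
f 5 1 6
f 5 6 3
f 6 1 7
f 6 7 3
f 7 1 8
f 7 8 3
f 8 1 9
f 8 9 3
f 9 1 10
f 9 10 3
f 10 1 11
f 10 11 3
f 11 1 12
f 11 12 3
f 12 1 13
f 12 13 3
f 13 1 14
f 13 14 3
f 14 1 2
f 14 2 3
f 16 15 18
f 16 18 17
f 18 15 19
f 18 19 17
f 19 15 20
f 19 20 17
f 20 15 21
f 20 21 17
f 21 15 22
f 21 22 17
f 22 15 23
f 22 23 17
f 23 15 24
f 23 24 17
f 24 15 16
f 24 16 17



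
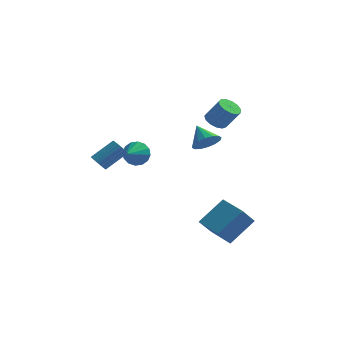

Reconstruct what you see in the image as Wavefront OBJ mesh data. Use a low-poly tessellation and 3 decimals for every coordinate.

v -3.244 -0.762 0.345
v -2.863 -1.082 -0.243
v -3.456 -1.878 0.815
v -2.586 -1.017 0.037
v -2.485 -0.883 0.399
v -2.588 -0.717 0.746
v -2.867 -0.563 0.986
v -3.246 -0.462 1.054
v -3.625 -0.442 0.932
v -3.902 -0.507 0.653
v -4.002 -0.64 0.291
v -3.9 -0.806 -0.056
v -3.621 -0.96 -0.296
v -3.242 -1.061 -0.365
v -4.377 -3.659 0.947
v -4.019 -3.631 0.544
v -3.105 -2.852 1.409
v -3.463 -2.881 1.813
v -4.154 -3.435 0.51
v -3.24 -2.656 1.375
v -4.333 -3.283 0.562
v -3.419 -2.504 1.428
v -4.521 -3.206 0.691
v -3.607 -2.427 1.557
v -4.68 -3.219 0.871
v -3.766 -2.44 1.736
v -4.779 -3.319 1.066
v -3.865 -2.54 1.931
v -4.799 -3.486 1.237
v -3.885 -2.708 2.102
v -4.735 -3.688 1.351
v -3.821 -2.909 2.216
v -4.6 -3.884 1.385
v -3.686 -3.105 2.25
v -4.421 -4.036 1.332
v -3.507 -3.257 2.198
v -4.233 -4.113 1.203
v -3.319 -3.334 2.069
v -4.074 -4.1 1.024
v -3.16 -3.321 1.889
v -3.975 -4 0.829
v -3.061 -3.221 1.694
v -3.955 -3.832 0.658
v -3.041 -3.054 1.523
v 0.651 -1.98 2.17
v 1.022 -2.289 2.796
v -0.031 -1.26 2.93
v 1.246 -1.964 2.689
v 1.311 -1.644 2.444
v 1.2 -1.413 2.125
v 0.941 -1.335 1.818
v 0.605 -1.429 1.606
v 0.281 -1.671 1.544
v 0.056 -1.996 1.651
v -0.009 -2.317 1.896
v 0.103 -2.547 2.215
v 0.362 -2.626 2.522
v 0.698 -2.531 2.734
v 1.236 -3.476 -3.203
v 0.774 -4.14 -2.224
v 2.205 -2.463 -2.058
v 1.743 -3.127 -1.079
v 2.417 -4.473 -3.321
v 1.955 -5.137 -2.342
v 3.386 -3.46 -2.176
v 2.924 -4.124 -1.197
v 0.855 -0.964 3.232
v 1.335 -0.644 2.933
v 2.066 -0.716 4.029
v 1.585 -1.036 4.328
v 1.124 -0.39 3.09
v 1.854 -0.461 4.187
v 0.827 -0.318 3.292
v 1.558 -0.389 4.389
v 0.539 -0.451 3.475
v 1.27 -0.523 4.572
v 0.351 -0.747 3.581
v 1.082 -0.819 4.678
v 0.323 -1.112 3.576
v 1.054 -1.184 4.673
v 0.464 -1.43 3.461
v 1.195 -1.502 4.558
v 0.729 -1.6 3.274
v 1.46 -1.672 4.371
v 1.034 -1.569 3.073
v 1.764 -1.64 4.17
v 1.281 -1.345 2.922
v 2.012 -1.416 4.019
v 1.394 -1 2.87
v 2.124 -1.072 3.967
f 2 1 4
f 2 4 3
f 4 1 5
f 4 5 3
f 5 1 6
f 5 6 3
f 6 1 7
f 6 7 3
f 7 1 8
f 7 8 3
f 8 1 9
f 8 9 3
f 9 1 10
f 9 10 3
f 10 1 11
f 10 11 3
f 11 1 12
f 11 12 3
f 12 1 13
f 12 13 3
f 13 1 14
f 13 14 3
f 14 1 2
f 14 2 3
f 16 15 19
f 16 19 17
f 17 19 20
f 17 20 18
f 19 15 21
f 19 21 20
f 20 21 22
f 20 22 18
f 21 15 23
f 21 23 22
f 22 23 24
f 22 24 18
f 23 15 25
f 23 25 24
f 24 25 26
f 24 26 18
f 25 15 27
f 25 27 26
f 26 27 28
f 26 28 18
f 27 15 29
f 27 29 28
f 28 29 30
f 28 30 18
f 29 15 31
f 29 31 30
f 30 31 32
f 30 32 18
f 31 15 33
f 31 33 32
f 32 33 34
f 32 34 18
f 33 15 35
f 33 35 34
f 34 35 36
f 34 36 18
f 35 15 37
f 35 37 36
f 36 37 38
f 36 38 18
f 37 15 39
f 37 39 38
f 38 39 40
f 38 40 18
f 39 15 41
f 39 41 40
f 40 41 42
f 40 42 18
f 41 15 43
f 41 43 42
f 42 43 44
f 42 44 18
f 43 15 16
f 43 16 44
f 44 16 17
f 44 17 18
f 46 45 48
f 46 48 47
f 48 45 49
f 48 49 47
f 49 45 50
f 49 50 47
f 50 45 51
f 50 51 47
f 51 45 52
f 51 52 47
f 52 45 53
f 52 53 47
f 53 45 54
f 53 54 47
f 54 45 55
f 54 55 47
f 55 45 56
f 55 56 47
f 56 45 57
f 56 57 47
f 57 45 58
f 57 58 47
f 58 45 46
f 58 46 47
f 60 62 59
f 63 60 59
f 59 62 61
f 61 63 59
f 60 66 62
f 64 60 63
f 64 66 60
f 62 66 61
f 65 63 61
f 61 66 65
f 65 64 63
f 66 64 65
f 68 67 71
f 68 71 69
f 69 71 72
f 69 72 70
f 71 67 73
f 71 73 72
f 72 73 74
f 72 74 70
f 73 67 75
f 73 75 74
f 74 75 76
f 74 76 70
f 75 67 77
f 75 77 76
f 76 77 78
f 76 78 70
f 77 67 79
f 77 79 78
f 78 79 80
f 78 80 70
f 79 67 81
f 79 81 80
f 80 81 82
f 80 82 70
f 81 67 83
f 81 83 82
f 82 83 84
f 82 84 70
f 83 67 85
f 83 85 84
f 84 85 86
f 84 86 70
f 85 67 87
f 85 87 86
f 86 87 88
f 86 88 70
f 87 67 89
f 87 89 88
f 88 89 90
f 88 90 70
f 89 67 68
f 89 68 90
f 90 68 69
f 90 69 70



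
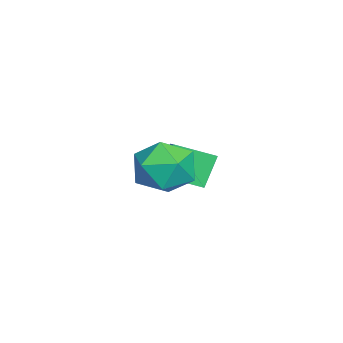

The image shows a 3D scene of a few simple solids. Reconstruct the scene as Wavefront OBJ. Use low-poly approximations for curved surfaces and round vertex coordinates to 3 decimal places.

v -0.429 1.097 -3.765
v -1.114 1.491 -2.514
v -0.593 2.636 -4.339
v -1.277 3.03 -3.087
v 0.337 1.31 -3.413
v -0.347 1.704 -2.161
v 0.174 2.849 -3.986
v -0.511 3.243 -2.735
v 3.034 2.775 -0.767
v 3.695 2.905 -1.783
v 3.065 0.815 -0.997
v 3.726 0.945 -2.013
v 4.218 1.205 -0.928
v 4.199 2.416 -0.786
v 2.561 1.304 -1.994
v 2.542 2.515 -1.852
v 3.403 1.996 -2.542
v 4.428 1.934 -1.883
v 2.332 1.786 -0.897
v 3.357 1.724 -0.238
f 2 4 1
f 5 2 1
f 1 4 3
f 3 5 1
f 2 8 4
f 6 2 5
f 6 8 2
f 4 8 3
f 7 5 3
f 3 8 7
f 7 6 5
f 8 6 7
f 9 20 14
f 9 14 10
f 9 10 16
f 9 16 19
f 9 19 20
f 10 14 18
f 14 20 13
f 20 19 11
f 19 16 15
f 16 10 17
f 12 18 13
f 12 13 11
f 12 11 15
f 12 15 17
f 12 17 18
f 13 18 14
f 11 13 20
f 15 11 19
f 17 15 16
f 18 17 10



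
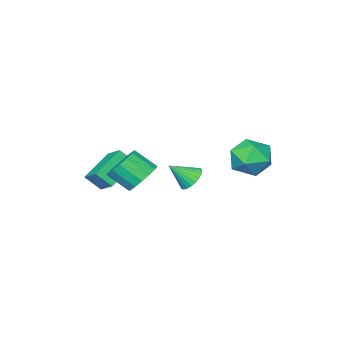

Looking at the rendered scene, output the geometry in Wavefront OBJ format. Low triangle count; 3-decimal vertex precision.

v -1.973 0.442 1.864
v -1.398 -0.489 2.124
v -3.062 0.169 3.296
v -2.487 -0.762 3.556
v -2.005 0.247 3.674
v -1.332 0.416 2.788
v -3.128 -0.736 2.632
v -2.455 -0.567 1.746
v -2.112 -1.218 2.598
v -1.418 -0.61 3.242
v -3.042 0.29 2.178
v -2.348 0.898 2.822
v 2.871 -1.436 2.577
v 3.454 -1.688 1.939
v 3.992 -2.536 2.765
v 3.409 -2.284 3.403
v 3.663 -1.337 2.162
v 4.202 -2.185 2.988
v 3.661 -1.013 2.497
v 4.199 -1.86 3.323
v 3.447 -0.802 2.853
v 3.985 -1.649 3.679
v 3.078 -0.761 3.135
v 3.617 -1.608 3.961
v 2.654 -0.901 3.267
v 3.192 -1.748 4.093
v 2.288 -1.184 3.215
v 2.826 -2.032 4.041
v 2.078 -1.535 2.992
v 2.617 -2.383 3.818
v 2.081 -1.86 2.657
v 2.619 -2.707 3.483
v 2.295 -2.071 2.301
v 2.833 -2.918 3.127
v 2.663 -2.112 2.019
v 3.202 -2.959 2.845
v 3.088 -1.972 1.887
v 3.626 -2.819 2.713
v 1.528 -4.337 1.851
v 1.694 -3.33 2.484
v 3.099 -4.057 0.996
v 3.264 -3.051 1.628
v 2.016 -4.869 2.572
v 2.181 -3.863 3.204
v 3.586 -4.59 1.716
v 3.752 -3.583 2.349
v -0.626 -2.288 1.108
v -0.075 -2.15 0.666
v 0.226 -2.852 1.992
v -0.081 -1.915 0.821
v -0.169 -1.738 1.02
v -0.328 -1.644 1.232
v -0.531 -1.649 1.426
v -0.749 -1.75 1.571
v -0.948 -1.934 1.646
v -1.098 -2.171 1.639
v -1.176 -2.426 1.551
v -1.171 -2.66 1.396
v -1.082 -2.838 1.197
v -0.924 -2.932 0.985
v -0.72 -2.927 0.791
v -0.502 -2.826 0.646
v -0.303 -2.642 0.571
v -0.153 -2.405 0.578
f 1 12 6
f 1 6 2
f 1 2 8
f 1 8 11
f 1 11 12
f 2 6 10
f 6 12 5
f 12 11 3
f 11 8 7
f 8 2 9
f 4 10 5
f 4 5 3
f 4 3 7
f 4 7 9
f 4 9 10
f 5 10 6
f 3 5 12
f 7 3 11
f 9 7 8
f 10 9 2
f 14 13 17
f 14 17 15
f 15 17 18
f 15 18 16
f 17 13 19
f 17 19 18
f 18 19 20
f 18 20 16
f 19 13 21
f 19 21 20
f 20 21 22
f 20 22 16
f 21 13 23
f 21 23 22
f 22 23 24
f 22 24 16
f 23 13 25
f 23 25 24
f 24 25 26
f 24 26 16
f 25 13 27
f 25 27 26
f 26 27 28
f 26 28 16
f 27 13 29
f 27 29 28
f 28 29 30
f 28 30 16
f 29 13 31
f 29 31 30
f 30 31 32
f 30 32 16
f 31 13 33
f 31 33 32
f 32 33 34
f 32 34 16
f 33 13 35
f 33 35 34
f 34 35 36
f 34 36 16
f 35 13 37
f 35 37 36
f 36 37 38
f 36 38 16
f 37 13 14
f 37 14 38
f 38 14 15
f 38 15 16
f 40 42 39
f 43 40 39
f 39 42 41
f 41 43 39
f 40 46 42
f 44 40 43
f 44 46 40
f 42 46 41
f 45 43 41
f 41 46 45
f 45 44 43
f 46 44 45
f 48 47 50
f 48 50 49
f 50 47 51
f 50 51 49
f 51 47 52
f 51 52 49
f 52 47 53
f 52 53 49
f 53 47 54
f 53 54 49
f 54 47 55
f 54 55 49
f 55 47 56
f 55 56 49
f 56 47 57
f 56 57 49
f 57 47 58
f 57 58 49
f 58 47 59
f 58 59 49
f 59 47 60
f 59 60 49
f 60 47 61
f 60 61 49
f 61 47 62
f 61 62 49
f 62 47 63
f 62 63 49
f 63 47 64
f 63 64 49
f 64 47 48
f 64 48 49



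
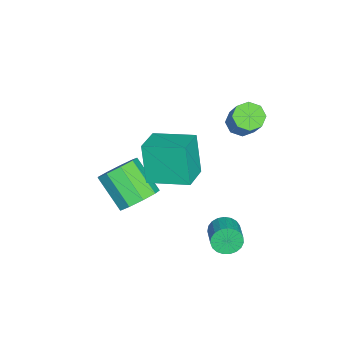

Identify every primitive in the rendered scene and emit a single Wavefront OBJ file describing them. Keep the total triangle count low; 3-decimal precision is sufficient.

v -3.825 1.782 0.842
v -3.243 1.367 0.554
v -2.074 1.884 2.169
v -2.655 2.298 2.458
v -3.235 1.927 0.369
v -2.066 2.444 1.984
v -3.572 2.401 0.461
v -2.403 2.918 2.077
v -4.057 2.513 0.777
v -2.888 3.029 2.392
v -4.406 2.196 1.131
v -3.237 2.713 2.746
v -4.414 1.636 1.316
v -3.245 2.153 2.931
v -4.077 1.162 1.223
v -2.908 1.679 2.839
v -3.592 1.051 0.908
v -2.423 1.567 2.523
v 0.312 1.791 -3.148
v 0.639 1.402 -3.686
v 1.814 1.76 -3.23
v 1.488 2.149 -2.692
v 0.606 1.678 -3.817
v 1.781 2.036 -3.362
v 0.522 1.974 -3.833
v 1.698 2.332 -3.378
v 0.402 2.238 -3.731
v 1.577 2.596 -3.275
v 0.267 2.425 -3.527
v 1.442 2.782 -3.072
v 0.139 2.502 -3.258
v 1.314 2.86 -2.803
v 0.041 2.456 -2.97
v 1.216 2.814 -2.515
v -0.01 2.296 -2.713
v 1.165 2.653 -2.257
v -0.005 2.048 -2.53
v 1.17 2.405 -2.075
v 0.055 1.755 -2.455
v 1.23 2.113 -2
v 0.159 1.469 -2.499
v 1.334 1.827 -2.044
v 0.29 1.239 -2.656
v 1.465 1.597 -2.2
v 0.425 1.104 -2.897
v 1.6 1.462 -2.442
v 0.54 1.088 -3.182
v 1.715 1.445 -2.727
v 0.616 1.193 -3.461
v 1.791 1.551 -3.006
v -1.097 -2.392 -3.297
v -0.447 -2.055 -2.517
v -1.372 -3.311 -1.203
v -2.023 -3.648 -1.983
v -1.047 -1.637 -2.54
v -1.973 -2.893 -1.226
v -1.671 -1.572 -2.918
v -2.597 -2.829 -1.604
v -2.026 -1.891 -3.473
v -2.952 -3.147 -2.159
v -1.947 -2.444 -3.945
v -2.872 -3.701 -2.631
v -1.47 -2.973 -4.115
v -2.395 -4.229 -2.801
v -0.818 -3.229 -3.902
v -1.744 -4.486 -2.588
v -0.297 -3.094 -3.405
v -1.223 -4.351 -2.091
v -0.151 -2.63 -2.859
v -1.076 -3.887 -1.545
v -2.117 -1.762 -1.785
v -2.753 -2.118 0.238
v -1.982 0.285 -1.382
v -2.618 -0.071 0.641
v -0.602 -1.949 -1.341
v -1.238 -2.305 0.682
v -0.467 0.098 -0.938
v -1.103 -0.258 1.085
f 2 1 5
f 2 5 3
f 3 5 6
f 3 6 4
f 5 1 7
f 5 7 6
f 6 7 8
f 6 8 4
f 7 1 9
f 7 9 8
f 8 9 10
f 8 10 4
f 9 1 11
f 9 11 10
f 10 11 12
f 10 12 4
f 11 1 13
f 11 13 12
f 12 13 14
f 12 14 4
f 13 1 15
f 13 15 14
f 14 15 16
f 14 16 4
f 15 1 17
f 15 17 16
f 16 17 18
f 16 18 4
f 17 1 2
f 17 2 18
f 18 2 3
f 18 3 4
f 20 19 23
f 20 23 21
f 21 23 24
f 21 24 22
f 23 19 25
f 23 25 24
f 24 25 26
f 24 26 22
f 25 19 27
f 25 27 26
f 26 27 28
f 26 28 22
f 27 19 29
f 27 29 28
f 28 29 30
f 28 30 22
f 29 19 31
f 29 31 30
f 30 31 32
f 30 32 22
f 31 19 33
f 31 33 32
f 32 33 34
f 32 34 22
f 33 19 35
f 33 35 34
f 34 35 36
f 34 36 22
f 35 19 37
f 35 37 36
f 36 37 38
f 36 38 22
f 37 19 39
f 37 39 38
f 38 39 40
f 38 40 22
f 39 19 41
f 39 41 40
f 40 41 42
f 40 42 22
f 41 19 43
f 41 43 42
f 42 43 44
f 42 44 22
f 43 19 45
f 43 45 44
f 44 45 46
f 44 46 22
f 45 19 47
f 45 47 46
f 46 47 48
f 46 48 22
f 47 19 49
f 47 49 48
f 48 49 50
f 48 50 22
f 49 19 20
f 49 20 50
f 50 20 21
f 50 21 22
f 52 51 55
f 52 55 53
f 53 55 56
f 53 56 54
f 55 51 57
f 55 57 56
f 56 57 58
f 56 58 54
f 57 51 59
f 57 59 58
f 58 59 60
f 58 60 54
f 59 51 61
f 59 61 60
f 60 61 62
f 60 62 54
f 61 51 63
f 61 63 62
f 62 63 64
f 62 64 54
f 63 51 65
f 63 65 64
f 64 65 66
f 64 66 54
f 65 51 67
f 65 67 66
f 66 67 68
f 66 68 54
f 67 51 69
f 67 69 68
f 68 69 70
f 68 70 54
f 69 51 52
f 69 52 70
f 70 52 53
f 70 53 54
f 72 74 71
f 75 72 71
f 71 74 73
f 73 75 71
f 72 78 74
f 76 72 75
f 76 78 72
f 74 78 73
f 77 75 73
f 73 78 77
f 77 76 75
f 78 76 77



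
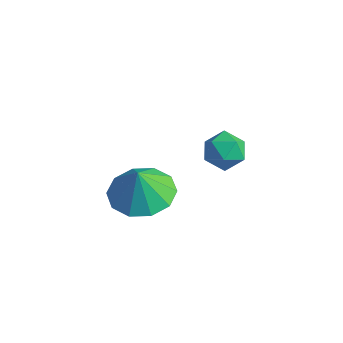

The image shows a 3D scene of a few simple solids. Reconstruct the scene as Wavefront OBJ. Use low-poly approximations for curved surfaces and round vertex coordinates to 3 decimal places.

v -3.915 -3.446 -2.87
v -2.845 -3.451 -2.841
v -3.945 -3.594 -1.75
v -3.049 -2.826 -2.764
v -3.584 -2.439 -2.728
v -4.245 -2.436 -2.746
v -4.78 -2.819 -2.811
v -4.984 -3.442 -2.899
v -4.78 -4.066 -2.975
v -4.246 -4.454 -3.012
v -3.585 -4.456 -2.994
v -3.05 -4.073 -2.929
v -3.102 0.657 -3.24
v -2.654 0.051 -3.384
v -4.106 -0.071 -3.296
v -3.658 -0.677 -3.44
v -3.644 -0.346 -2.748
v -3.023 0.104 -2.713
v -3.737 -0.124 -3.967
v -3.116 0.326 -3.932
v -3.046 -0.432 -3.833
v -2.989 -0.569 -3.08
v -3.771 0.549 -3.6
v -3.714 0.412 -2.847
f 2 1 4
f 2 4 3
f 4 1 5
f 4 5 3
f 5 1 6
f 5 6 3
f 6 1 7
f 6 7 3
f 7 1 8
f 7 8 3
f 8 1 9
f 8 9 3
f 9 1 10
f 9 10 3
f 10 1 11
f 10 11 3
f 11 1 12
f 11 12 3
f 12 1 2
f 12 2 3
f 13 24 18
f 13 18 14
f 13 14 20
f 13 20 23
f 13 23 24
f 14 18 22
f 18 24 17
f 24 23 15
f 23 20 19
f 20 14 21
f 16 22 17
f 16 17 15
f 16 15 19
f 16 19 21
f 16 21 22
f 17 22 18
f 15 17 24
f 19 15 23
f 21 19 20
f 22 21 14



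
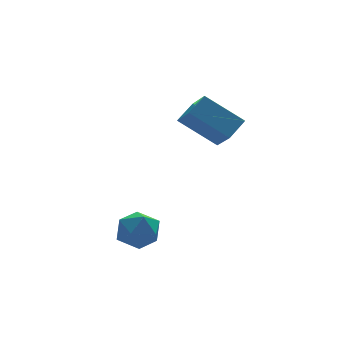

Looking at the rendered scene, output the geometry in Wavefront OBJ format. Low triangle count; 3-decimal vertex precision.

v -3.172 -2.116 1.307
v -2.703 -2.594 1.087
v -3.957 -2.566 0.613
v -3.488 -3.044 0.393
v -3.738 -3.072 1.051
v -3.253 -2.795 1.48
v -3.407 -2.365 0.22
v -2.922 -2.088 0.649
v -2.849 -2.748 0.415
v -3.053 -3.185 0.929
v -3.607 -1.975 0.771
v -3.811 -2.412 1.285
v -0.824 0.588 3.259
v -0.823 -0.263 3.939
v -0.185 0.929 3.686
v -0.185 0.078 4.366
v 0.145 -0.118 2.374
v 0.145 -0.969 3.054
v 0.783 0.223 2.801
v 0.784 -0.628 3.481
f 1 12 6
f 1 6 2
f 1 2 8
f 1 8 11
f 1 11 12
f 2 6 10
f 6 12 5
f 12 11 3
f 11 8 7
f 8 2 9
f 4 10 5
f 4 5 3
f 4 3 7
f 4 7 9
f 4 9 10
f 5 10 6
f 3 5 12
f 7 3 11
f 9 7 8
f 10 9 2
f 14 16 13
f 17 14 13
f 13 16 15
f 15 17 13
f 14 20 16
f 18 14 17
f 18 20 14
f 16 20 15
f 19 17 15
f 15 20 19
f 19 18 17
f 20 18 19



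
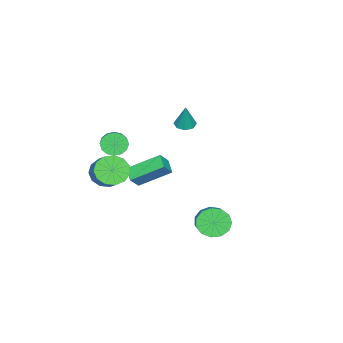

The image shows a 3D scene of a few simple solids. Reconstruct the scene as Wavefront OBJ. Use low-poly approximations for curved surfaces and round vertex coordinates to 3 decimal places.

v -0.132 -3.059 -0.466
v 0.687 -3.505 -0.828
v 1.511 -2.666 0.005
v 0.692 -2.221 0.366
v 0.583 -3.066 -1.166
v 1.406 -2.228 -0.333
v 0.251 -2.625 -1.282
v 1.075 -1.787 -0.449
v -0.202 -2.322 -1.139
v 0.622 -1.484 -0.306
v -0.633 -2.253 -0.782
v 0.191 -1.415 0.05
v -0.904 -2.44 -0.325
v -0.081 -1.602 0.507
v -0.931 -2.824 0.087
v -0.107 -1.985 0.919
v -0.704 -3.282 0.323
v 0.12 -2.443 1.156
v -0.295 -3.669 0.309
v 0.529 -2.831 1.142
v 0.166 -3.863 0.049
v 0.989 -3.025 0.881
v 0.532 -3.802 -0.375
v 1.355 -2.963 0.457
v 0.234 3.556 -2.098
v 0.855 3.189 -2.701
v 2.007 3.897 -1.945
v 1.386 4.264 -1.342
v 0.704 3.653 -2.906
v 1.857 4.361 -2.15
v 0.404 4.086 -2.855
v 1.557 4.795 -2.099
v 0.05 4.351 -2.563
v 1.203 5.06 -1.807
v -0.246 4.364 -2.124
v 0.907 5.072 -1.368
v -0.389 4.12 -1.677
v 0.763 4.828 -0.921
v -0.335 3.696 -1.363
v 0.818 4.405 -0.607
v -0.1 3.229 -1.282
v 1.053 3.937 -0.526
v 0.241 2.865 -1.461
v 1.393 3.573 -0.705
v 0.579 2.72 -1.842
v 1.732 3.429 -1.086
v 0.808 2.841 -2.304
v 1.961 3.549 -1.548
v -3.605 -3.349 -2.494
v -4.437 -1.677 -1.37
v -2.931 -2.729 -2.919
v -3.762 -1.056 -1.795
v -2.998 -3.524 -1.785
v -3.829 -1.851 -0.661
v -2.323 -2.903 -2.21
v -3.155 -1.231 -1.086
v -3.817 -0.272 2.297
v -3.289 0.006 2.096
v -3.383 -0.008 3.803
v -3.654 0.317 2.146
v -4.114 0.283 2.285
v -4.401 -0.077 2.431
v -4.345 -0.551 2.498
v -3.98 -0.862 2.447
v -3.52 -0.828 2.309
v -3.233 -0.468 2.163
v -0.984 -3.089 1.36
v -0.515 -3.272 0.777
v 0.472 -2.654 1.377
v 0.004 -2.471 1.96
v -0.673 -2.92 0.676
v 0.314 -2.303 1.276
v -0.915 -2.614 0.758
v 0.072 -1.996 1.358
v -1.175 -2.435 1.001
v -0.187 -1.817 1.601
v -1.384 -2.431 1.341
v -0.396 -1.813 1.941
v -1.485 -2.603 1.686
v -0.498 -1.986 2.285
v -1.452 -2.906 1.943
v -0.465 -2.288 2.543
v -1.294 -3.257 2.044
v -0.307 -2.64 2.644
v -1.052 -3.564 1.962
v -0.065 -2.946 2.562
v -0.793 -3.743 1.719
v 0.195 -3.125 2.319
v -0.584 -3.747 1.379
v 0.404 -3.129 1.979
v -0.482 -3.574 1.035
v 0.505 -2.957 1.634
f 2 1 5
f 2 5 3
f 3 5 6
f 3 6 4
f 5 1 7
f 5 7 6
f 6 7 8
f 6 8 4
f 7 1 9
f 7 9 8
f 8 9 10
f 8 10 4
f 9 1 11
f 9 11 10
f 10 11 12
f 10 12 4
f 11 1 13
f 11 13 12
f 12 13 14
f 12 14 4
f 13 1 15
f 13 15 14
f 14 15 16
f 14 16 4
f 15 1 17
f 15 17 16
f 16 17 18
f 16 18 4
f 17 1 19
f 17 19 18
f 18 19 20
f 18 20 4
f 19 1 21
f 19 21 20
f 20 21 22
f 20 22 4
f 21 1 23
f 21 23 22
f 22 23 24
f 22 24 4
f 23 1 2
f 23 2 24
f 24 2 3
f 24 3 4
f 26 25 29
f 26 29 27
f 27 29 30
f 27 30 28
f 29 25 31
f 29 31 30
f 30 31 32
f 30 32 28
f 31 25 33
f 31 33 32
f 32 33 34
f 32 34 28
f 33 25 35
f 33 35 34
f 34 35 36
f 34 36 28
f 35 25 37
f 35 37 36
f 36 37 38
f 36 38 28
f 37 25 39
f 37 39 38
f 38 39 40
f 38 40 28
f 39 25 41
f 39 41 40
f 40 41 42
f 40 42 28
f 41 25 43
f 41 43 42
f 42 43 44
f 42 44 28
f 43 25 45
f 43 45 44
f 44 45 46
f 44 46 28
f 45 25 47
f 45 47 46
f 46 47 48
f 46 48 28
f 47 25 26
f 47 26 48
f 48 26 27
f 48 27 28
f 50 52 49
f 53 50 49
f 49 52 51
f 51 53 49
f 50 56 52
f 54 50 53
f 54 56 50
f 52 56 51
f 55 53 51
f 51 56 55
f 55 54 53
f 56 54 55
f 58 57 60
f 58 60 59
f 60 57 61
f 60 61 59
f 61 57 62
f 61 62 59
f 62 57 63
f 62 63 59
f 63 57 64
f 63 64 59
f 64 57 65
f 64 65 59
f 65 57 66
f 65 66 59
f 66 57 58
f 66 58 59
f 68 67 71
f 68 71 69
f 69 71 72
f 69 72 70
f 71 67 73
f 71 73 72
f 72 73 74
f 72 74 70
f 73 67 75
f 73 75 74
f 74 75 76
f 74 76 70
f 75 67 77
f 75 77 76
f 76 77 78
f 76 78 70
f 77 67 79
f 77 79 78
f 78 79 80
f 78 80 70
f 79 67 81
f 79 81 80
f 80 81 82
f 80 82 70
f 81 67 83
f 81 83 82
f 82 83 84
f 82 84 70
f 83 67 85
f 83 85 84
f 84 85 86
f 84 86 70
f 85 67 87
f 85 87 86
f 86 87 88
f 86 88 70
f 87 67 89
f 87 89 88
f 88 89 90
f 88 90 70
f 89 67 91
f 89 91 90
f 90 91 92
f 90 92 70
f 91 67 68
f 91 68 92
f 92 68 69
f 92 69 70



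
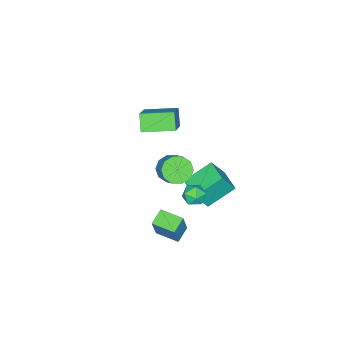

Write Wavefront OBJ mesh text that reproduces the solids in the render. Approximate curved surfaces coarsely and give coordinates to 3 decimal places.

v -2.745 -2.154 -5.044
v -4.322 -1.232 -3.892
v -1.902 -0.712 -5.046
v -3.479 0.21 -3.894
v -1.961 -2.61 -3.606
v -3.538 -1.688 -2.454
v -1.118 -1.168 -3.608
v -2.695 -0.246 -2.456
v 2.451 -0.712 -2.418
v 3.08 -0.532 -0.73
v 2.232 0.76 -2.493
v 2.861 0.94 -0.805
v 3.479 -0.58 -2.815
v 4.108 -0.4 -1.127
v 3.26 0.892 -2.89
v 3.889 1.072 -1.202
v 0.445 0.653 -0.887
v 0.678 1.008 -0.198
v 1.362 -0.268 -0.722
v 1.595 0.087 -0.033
v 0.875 -0.281 -0.076
v 0.308 0.288 -0.178
v 1.732 0.452 -0.742
v 1.165 1.021 -0.844
v 1.473 0.884 -0.108
v 0.943 0.431 0.304
v 1.097 0.309 -1.224
v 0.567 -0.144 -0.812
v -0.18 -2.207 -0.542
v 0.509 -2.885 -0.381
v 1.209 -1.911 0.723
v 0.52 -1.233 0.562
v 0.704 -2.522 -0.825
v 1.404 -1.548 0.279
v 0.561 -2.038 -1.161
v 1.261 -1.064 -0.057
v 0.135 -1.619 -1.26
v 0.835 -0.645 -0.156
v -0.411 -1.425 -1.085
v 0.289 -0.451 0.019
v -0.869 -1.529 -0.703
v -0.169 -0.555 0.401
v -1.064 -1.892 -0.259
v -0.364 -0.918 0.845
v -0.921 -2.376 0.077
v -0.221 -1.402 1.181
v -0.495 -2.795 0.176
v 0.205 -1.821 1.28
v 0.051 -2.989 0.001
v 0.751 -2.015 1.105
v -1.919 -3.003 3.642
v -0.407 -2.17 4.957
v -1.343 -2.46 2.636
v 0.169 -1.627 3.951
v -0.769 -4.693 3.389
v 0.743 -3.86 4.704
v -0.193 -4.15 2.383
v 1.319 -3.317 3.698
f 2 4 1
f 5 2 1
f 1 4 3
f 3 5 1
f 2 8 4
f 6 2 5
f 6 8 2
f 4 8 3
f 7 5 3
f 3 8 7
f 7 6 5
f 8 6 7
f 10 12 9
f 13 10 9
f 9 12 11
f 11 13 9
f 10 16 12
f 14 10 13
f 14 16 10
f 12 16 11
f 15 13 11
f 11 16 15
f 15 14 13
f 16 14 15
f 17 28 22
f 17 22 18
f 17 18 24
f 17 24 27
f 17 27 28
f 18 22 26
f 22 28 21
f 28 27 19
f 27 24 23
f 24 18 25
f 20 26 21
f 20 21 19
f 20 19 23
f 20 23 25
f 20 25 26
f 21 26 22
f 19 21 28
f 23 19 27
f 25 23 24
f 26 25 18
f 30 29 33
f 30 33 31
f 31 33 34
f 31 34 32
f 33 29 35
f 33 35 34
f 34 35 36
f 34 36 32
f 35 29 37
f 35 37 36
f 36 37 38
f 36 38 32
f 37 29 39
f 37 39 38
f 38 39 40
f 38 40 32
f 39 29 41
f 39 41 40
f 40 41 42
f 40 42 32
f 41 29 43
f 41 43 42
f 42 43 44
f 42 44 32
f 43 29 45
f 43 45 44
f 44 45 46
f 44 46 32
f 45 29 47
f 45 47 46
f 46 47 48
f 46 48 32
f 47 29 49
f 47 49 48
f 48 49 50
f 48 50 32
f 49 29 30
f 49 30 50
f 50 30 31
f 50 31 32
f 52 54 51
f 55 52 51
f 51 54 53
f 53 55 51
f 52 58 54
f 56 52 55
f 56 58 52
f 54 58 53
f 57 55 53
f 53 58 57
f 57 56 55
f 58 56 57



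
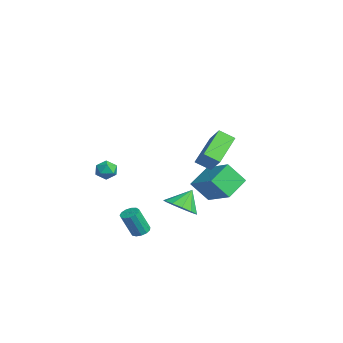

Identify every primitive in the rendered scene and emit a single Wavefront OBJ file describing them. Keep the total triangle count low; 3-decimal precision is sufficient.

v 3.517 -1.342 -2.208
v 4.351 -1.548 -1.804
v 3.223 -0.618 -1.232
v 4.432 -1.112 -2.104
v 4.223 -0.749 -2.436
v 3.789 -0.574 -2.696
v 3.268 -0.643 -2.801
v 2.827 -0.934 -2.718
v 2.604 -1.355 -2.473
v 2.671 -1.771 -2.143
v 3.007 -2.052 -1.834
v 3.504 -2.107 -1.644
v 4.005 -1.919 -1.633
v 3.736 -3.451 -3.4
v 4.229 -3.568 -3.461
v 4.256 -4.146 -2.12
v 3.764 -4.029 -2.06
v 4.222 -3.304 -3.347
v 4.249 -3.882 -2.006
v 4.06 -3.087 -3.25
v 4.088 -3.665 -1.909
v 3.796 -2.985 -3.2
v 3.824 -3.564 -1.86
v 3.513 -3.032 -3.215
v 3.54 -3.61 -1.874
v 3.301 -3.211 -3.288
v 3.328 -3.789 -1.947
v 3.227 -3.466 -3.396
v 3.254 -4.045 -2.056
v 3.314 -3.717 -3.506
v 3.342 -4.295 -2.166
v 3.536 -3.883 -3.583
v 3.564 -4.461 -2.242
v 3.822 -3.912 -3.601
v 3.849 -4.49 -2.261
v 4.08 -3.794 -3.555
v 4.107 -4.373 -2.215
v 2.427 1.433 1.181
v 2.077 0.713 1.672
v 3.196 1.62 2.002
v 2.845 0.9 2.493
v 3.735 0.16 0.247
v 3.384 -0.56 0.738
v 4.503 0.347 1.068
v 4.153 -0.373 1.559
v -2.048 3.078 -3.551
v -2.357 2.185 -2.386
v -0.366 3.61 -2.696
v -0.676 2.717 -1.531
v -1.304 1.883 -4.269
v -1.614 0.99 -3.104
v 0.377 2.415 -3.414
v 0.068 1.522 -2.249
v -3.836 -2.591 -2.247
v -3.269 -2.525 -2.604
v -3.491 -3.555 -1.876
v -2.924 -3.489 -2.233
v -3.036 -3.091 -1.703
v -3.249 -2.495 -1.932
v -3.511 -3.585 -2.548
v -3.724 -2.989 -2.777
v -3.068 -3.14 -2.79
v -2.775 -2.834 -2.267
v -3.985 -3.246 -2.213
v -3.692 -2.94 -1.69
f 2 1 4
f 2 4 3
f 4 1 5
f 4 5 3
f 5 1 6
f 5 6 3
f 6 1 7
f 6 7 3
f 7 1 8
f 7 8 3
f 8 1 9
f 8 9 3
f 9 1 10
f 9 10 3
f 10 1 11
f 10 11 3
f 11 1 12
f 11 12 3
f 12 1 13
f 12 13 3
f 13 1 2
f 13 2 3
f 15 14 18
f 15 18 16
f 16 18 19
f 16 19 17
f 18 14 20
f 18 20 19
f 19 20 21
f 19 21 17
f 20 14 22
f 20 22 21
f 21 22 23
f 21 23 17
f 22 14 24
f 22 24 23
f 23 24 25
f 23 25 17
f 24 14 26
f 24 26 25
f 25 26 27
f 25 27 17
f 26 14 28
f 26 28 27
f 27 28 29
f 27 29 17
f 28 14 30
f 28 30 29
f 29 30 31
f 29 31 17
f 30 14 32
f 30 32 31
f 31 32 33
f 31 33 17
f 32 14 34
f 32 34 33
f 33 34 35
f 33 35 17
f 34 14 36
f 34 36 35
f 35 36 37
f 35 37 17
f 36 14 15
f 36 15 37
f 37 15 16
f 37 16 17
f 39 41 38
f 42 39 38
f 38 41 40
f 40 42 38
f 39 45 41
f 43 39 42
f 43 45 39
f 41 45 40
f 44 42 40
f 40 45 44
f 44 43 42
f 45 43 44
f 47 49 46
f 50 47 46
f 46 49 48
f 48 50 46
f 47 53 49
f 51 47 50
f 51 53 47
f 49 53 48
f 52 50 48
f 48 53 52
f 52 51 50
f 53 51 52
f 54 65 59
f 54 59 55
f 54 55 61
f 54 61 64
f 54 64 65
f 55 59 63
f 59 65 58
f 65 64 56
f 64 61 60
f 61 55 62
f 57 63 58
f 57 58 56
f 57 56 60
f 57 60 62
f 57 62 63
f 58 63 59
f 56 58 65
f 60 56 64
f 62 60 61
f 63 62 55

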